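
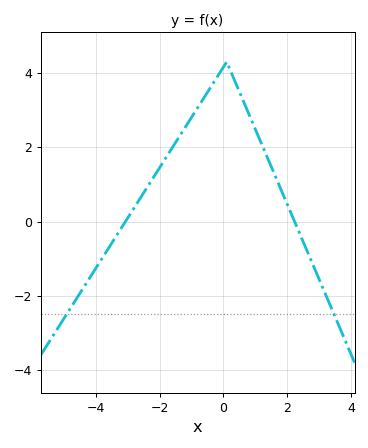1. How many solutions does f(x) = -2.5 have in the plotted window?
2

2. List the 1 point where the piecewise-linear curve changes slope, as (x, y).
(0.1, 4.3)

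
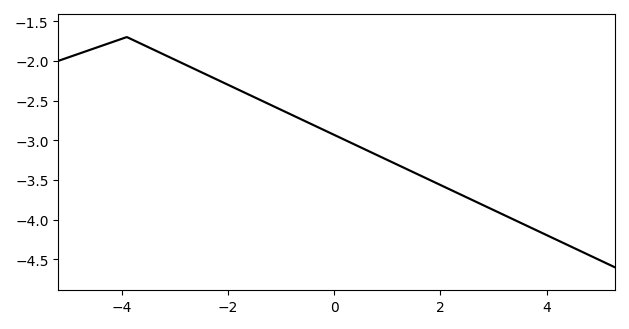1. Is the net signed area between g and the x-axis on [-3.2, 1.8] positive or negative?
negative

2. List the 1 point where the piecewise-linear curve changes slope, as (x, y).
(-3.9, -1.7)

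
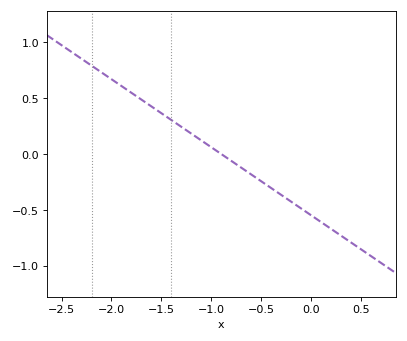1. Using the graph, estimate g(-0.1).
-0.488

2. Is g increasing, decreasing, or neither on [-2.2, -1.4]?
decreasing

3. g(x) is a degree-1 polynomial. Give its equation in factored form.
y = -0.61(x + 0.9)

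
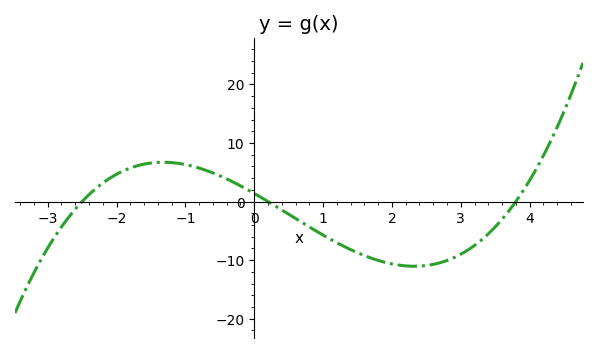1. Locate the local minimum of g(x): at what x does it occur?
2.32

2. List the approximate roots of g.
-2.5, 0.2, 3.8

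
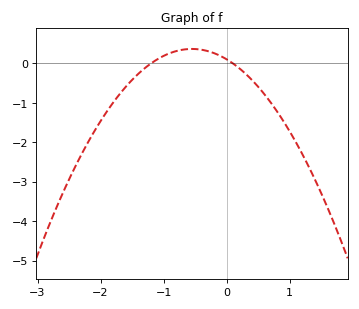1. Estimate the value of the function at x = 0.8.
-1.22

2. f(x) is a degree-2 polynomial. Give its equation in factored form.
y = -0.87(x + 1.2)(x - 0.1)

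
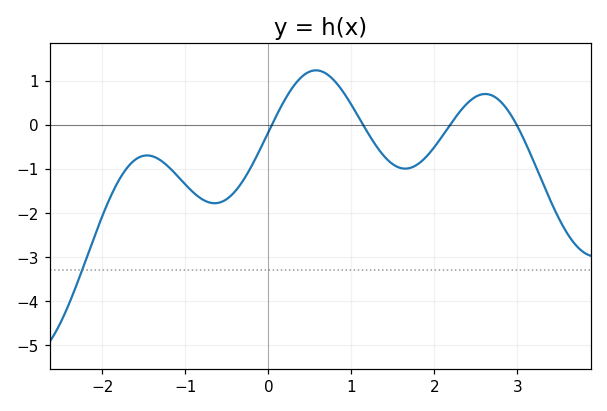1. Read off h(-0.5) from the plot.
-1.7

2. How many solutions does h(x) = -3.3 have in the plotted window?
1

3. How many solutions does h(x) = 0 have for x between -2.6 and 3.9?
4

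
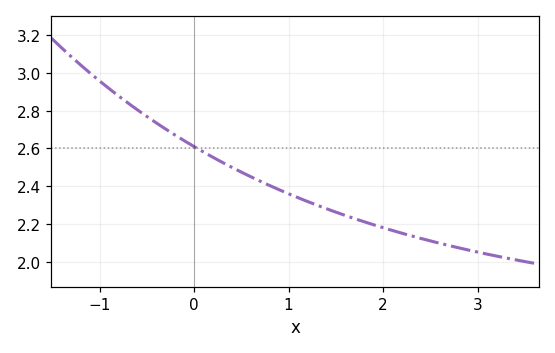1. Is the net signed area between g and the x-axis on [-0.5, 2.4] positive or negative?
positive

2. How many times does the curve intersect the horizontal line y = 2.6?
1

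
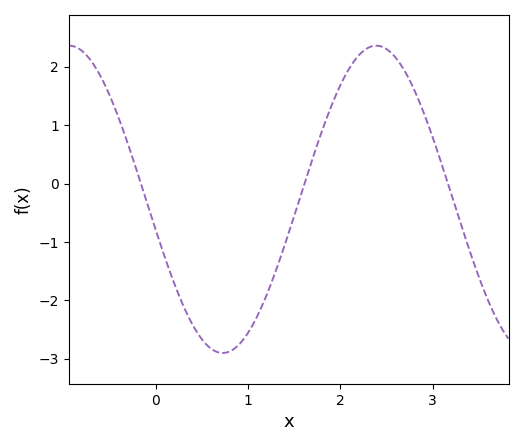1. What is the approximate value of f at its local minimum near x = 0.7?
-2.9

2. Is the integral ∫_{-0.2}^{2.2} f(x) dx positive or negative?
negative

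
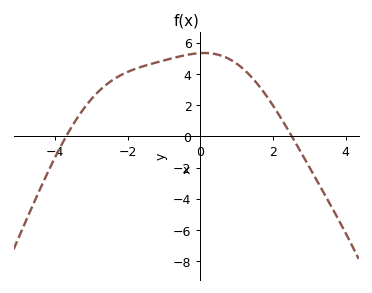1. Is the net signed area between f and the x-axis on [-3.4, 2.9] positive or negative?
positive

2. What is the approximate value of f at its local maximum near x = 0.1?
5.34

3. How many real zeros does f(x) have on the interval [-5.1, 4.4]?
2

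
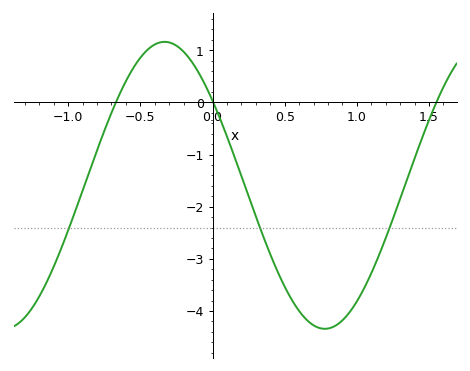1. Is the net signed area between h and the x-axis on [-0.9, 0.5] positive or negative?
negative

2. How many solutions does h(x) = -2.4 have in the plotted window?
3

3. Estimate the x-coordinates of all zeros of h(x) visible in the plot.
-0.65, 0, 1.55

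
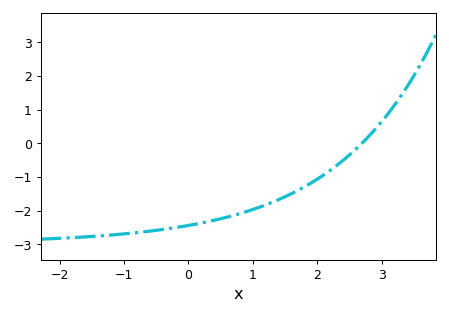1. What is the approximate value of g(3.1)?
0.9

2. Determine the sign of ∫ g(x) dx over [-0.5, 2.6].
negative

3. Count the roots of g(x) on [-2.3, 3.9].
1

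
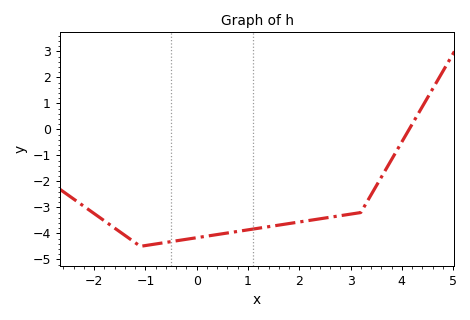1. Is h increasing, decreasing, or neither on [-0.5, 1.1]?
increasing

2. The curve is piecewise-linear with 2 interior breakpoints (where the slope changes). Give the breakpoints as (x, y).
(-1.1, -4.5); (3.2, -3.2)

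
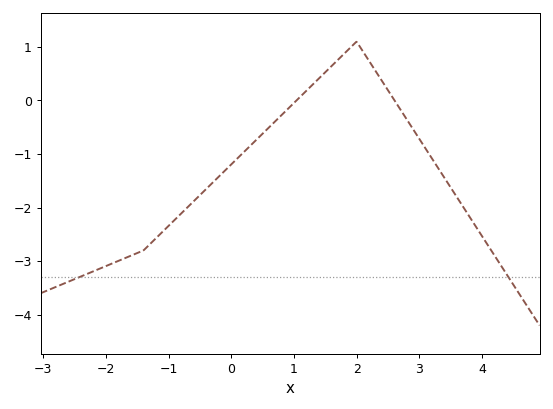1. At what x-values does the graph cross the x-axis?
1.04, 2.61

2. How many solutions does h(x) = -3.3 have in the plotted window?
2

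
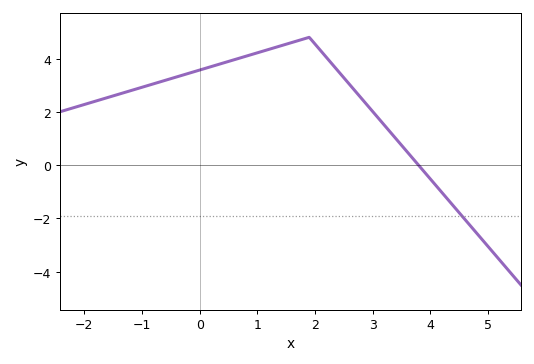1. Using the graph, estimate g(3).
2.01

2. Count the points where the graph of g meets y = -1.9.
1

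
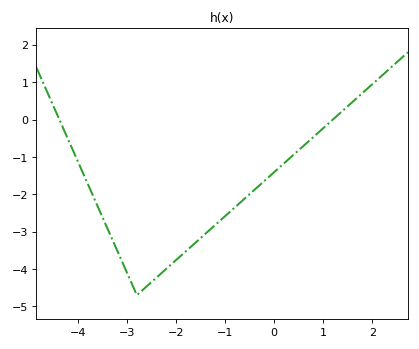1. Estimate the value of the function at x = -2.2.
-4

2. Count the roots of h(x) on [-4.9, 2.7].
2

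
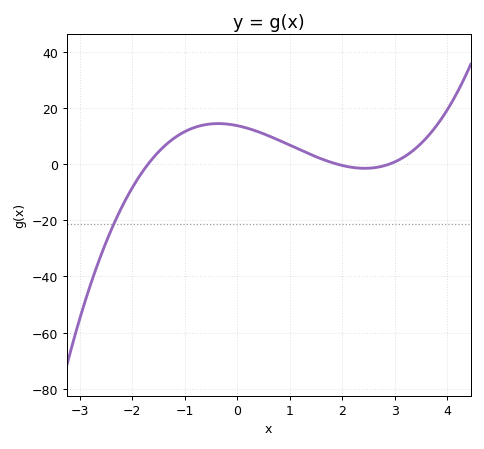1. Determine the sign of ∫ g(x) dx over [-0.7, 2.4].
positive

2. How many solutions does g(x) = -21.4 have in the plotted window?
1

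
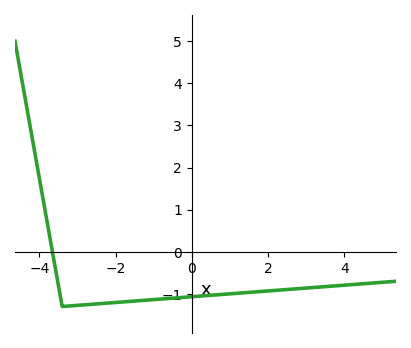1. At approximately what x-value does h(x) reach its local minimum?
-3.4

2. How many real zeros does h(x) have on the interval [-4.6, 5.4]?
1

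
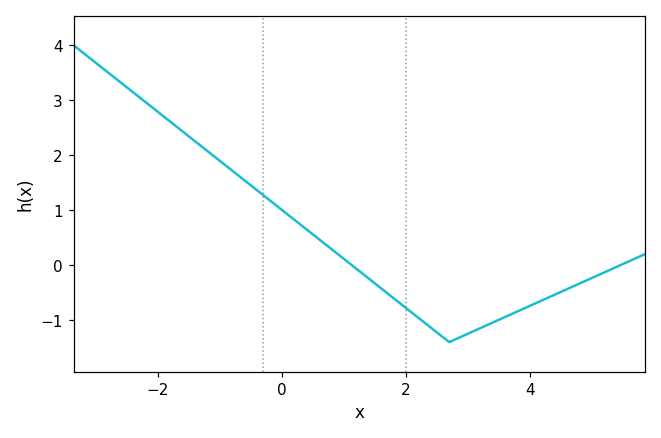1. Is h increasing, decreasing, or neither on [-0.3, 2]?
decreasing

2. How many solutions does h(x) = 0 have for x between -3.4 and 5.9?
2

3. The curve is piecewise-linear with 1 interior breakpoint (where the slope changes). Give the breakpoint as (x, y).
(2.7, -1.4)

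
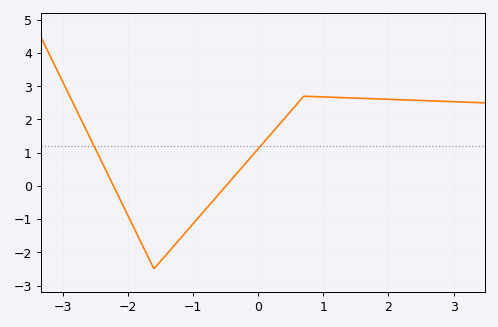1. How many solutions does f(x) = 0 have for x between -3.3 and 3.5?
2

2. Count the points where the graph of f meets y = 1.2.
2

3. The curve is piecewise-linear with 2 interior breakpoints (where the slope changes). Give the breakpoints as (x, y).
(-1.6, -2.5); (0.7, 2.7)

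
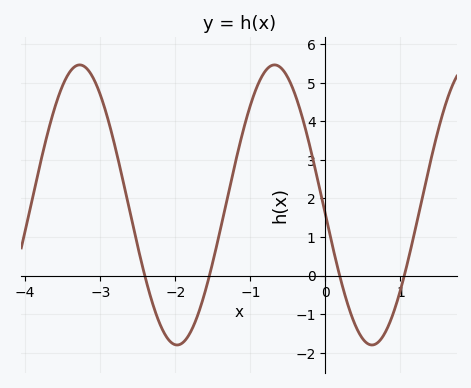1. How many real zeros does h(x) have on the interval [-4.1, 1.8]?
4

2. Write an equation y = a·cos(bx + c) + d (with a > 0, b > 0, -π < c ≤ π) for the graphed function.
y = 3.63cos(2.4x + 1.6) + 1.83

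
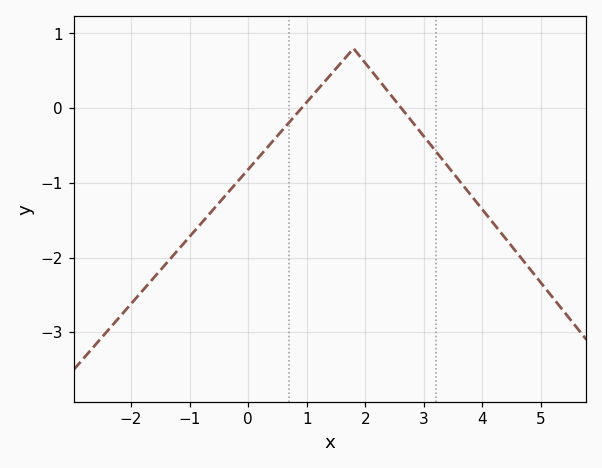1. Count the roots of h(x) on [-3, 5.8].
2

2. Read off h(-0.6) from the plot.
-1.36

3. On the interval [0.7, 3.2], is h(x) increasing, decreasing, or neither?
neither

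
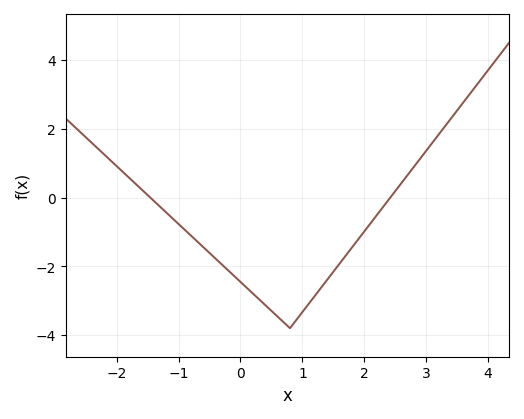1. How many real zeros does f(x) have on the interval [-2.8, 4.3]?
2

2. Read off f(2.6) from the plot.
0.4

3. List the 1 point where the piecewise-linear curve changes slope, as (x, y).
(0.8, -3.8)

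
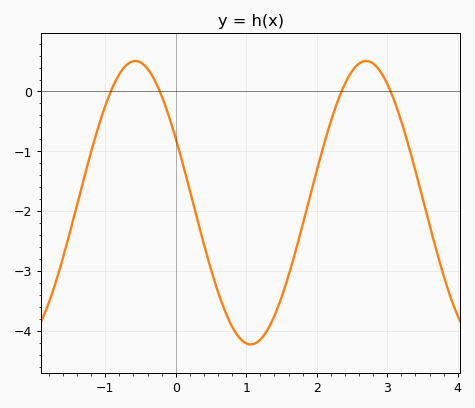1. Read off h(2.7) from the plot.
0.51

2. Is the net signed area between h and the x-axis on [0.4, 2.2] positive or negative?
negative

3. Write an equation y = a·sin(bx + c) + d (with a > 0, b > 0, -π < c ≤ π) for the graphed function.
y = 2.37sin(1.92x + 2.67) - 1.86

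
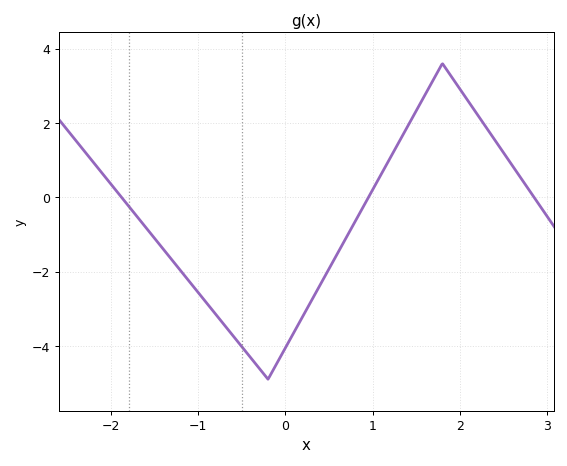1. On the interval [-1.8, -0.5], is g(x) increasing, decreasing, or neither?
decreasing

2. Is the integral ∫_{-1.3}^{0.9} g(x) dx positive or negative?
negative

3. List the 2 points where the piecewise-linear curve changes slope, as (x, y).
(-0.2, -4.9); (1.8, 3.6)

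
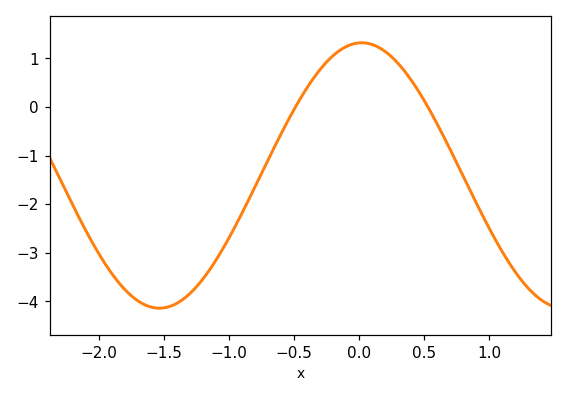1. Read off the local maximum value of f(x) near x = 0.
1.3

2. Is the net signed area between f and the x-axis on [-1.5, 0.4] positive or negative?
negative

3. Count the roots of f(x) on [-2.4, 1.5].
2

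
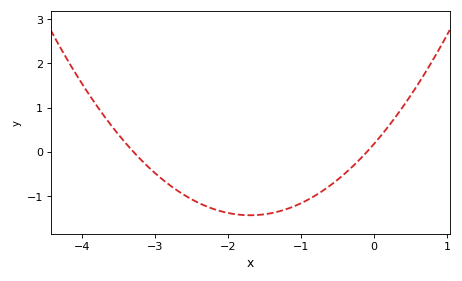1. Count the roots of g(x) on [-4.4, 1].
2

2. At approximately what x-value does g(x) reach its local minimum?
-1.7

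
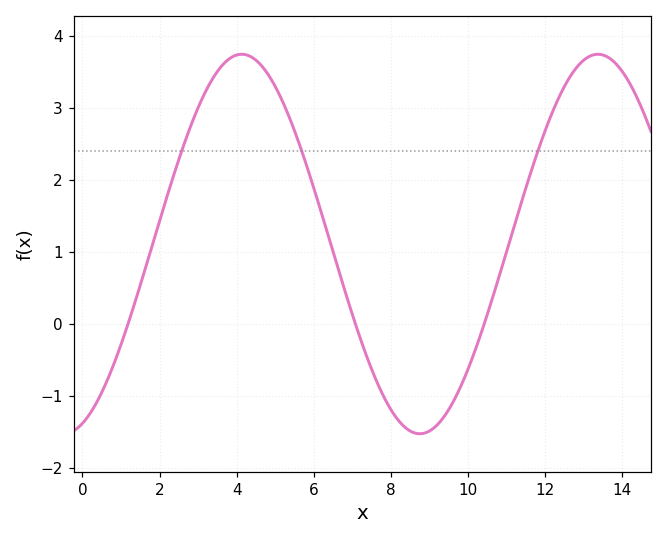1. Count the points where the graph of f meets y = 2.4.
3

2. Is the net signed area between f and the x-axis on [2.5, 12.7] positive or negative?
positive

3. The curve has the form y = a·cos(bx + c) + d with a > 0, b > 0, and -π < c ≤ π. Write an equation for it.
y = 2.64cos(0.68x - 2.81) + 1.11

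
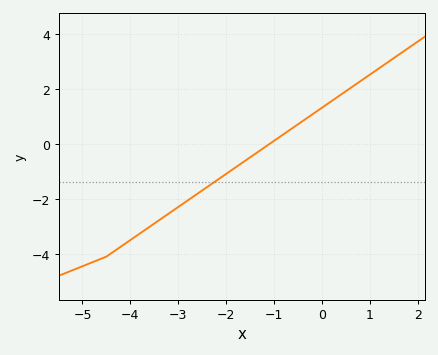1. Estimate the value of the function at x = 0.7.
2.2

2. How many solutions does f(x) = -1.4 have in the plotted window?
1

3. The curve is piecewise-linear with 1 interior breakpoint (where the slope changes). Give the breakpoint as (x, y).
(-4.5, -4.1)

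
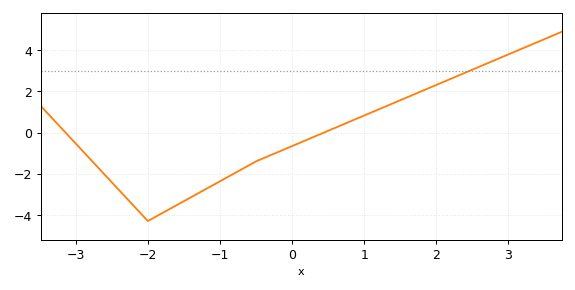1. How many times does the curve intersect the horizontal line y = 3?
1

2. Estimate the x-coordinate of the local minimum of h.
-2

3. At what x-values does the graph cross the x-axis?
-3.14, 0.443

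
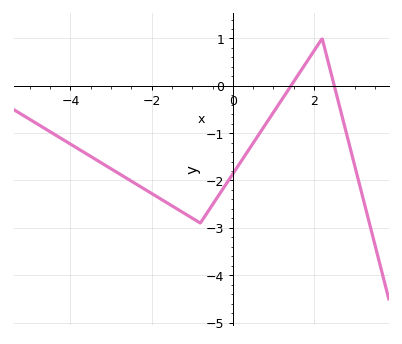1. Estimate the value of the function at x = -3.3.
-1.6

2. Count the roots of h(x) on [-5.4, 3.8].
2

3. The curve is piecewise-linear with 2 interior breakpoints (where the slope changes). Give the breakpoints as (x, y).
(-0.8, -2.9); (2.2, 1)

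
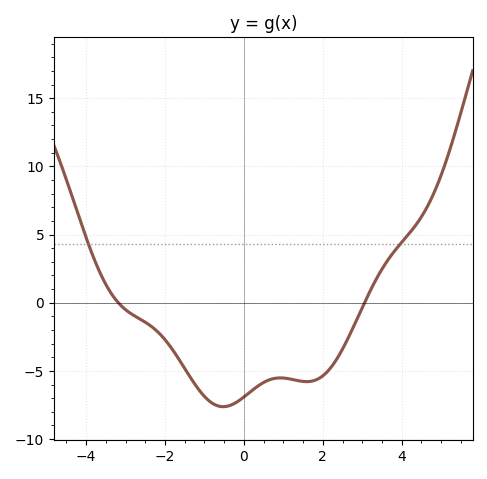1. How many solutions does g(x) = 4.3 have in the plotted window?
2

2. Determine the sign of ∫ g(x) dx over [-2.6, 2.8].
negative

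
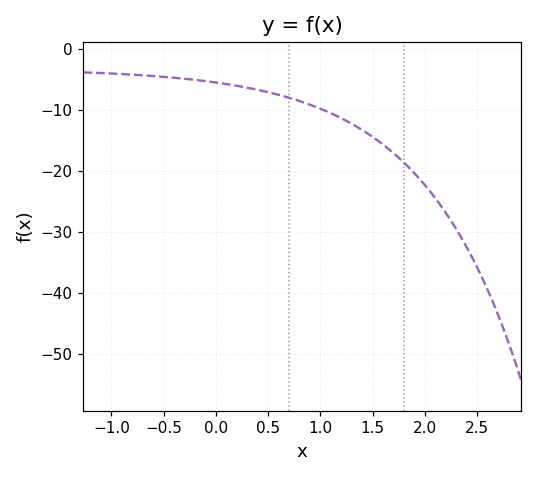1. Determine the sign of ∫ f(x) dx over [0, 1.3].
negative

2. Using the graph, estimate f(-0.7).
-4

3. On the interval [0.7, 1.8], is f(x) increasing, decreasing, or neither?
decreasing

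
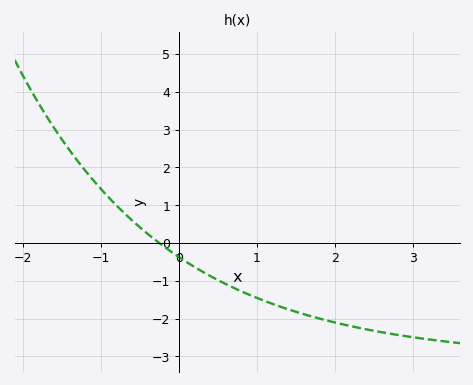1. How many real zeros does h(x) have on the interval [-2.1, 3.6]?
1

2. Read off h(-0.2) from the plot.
-0.079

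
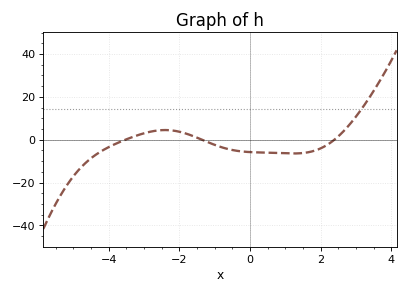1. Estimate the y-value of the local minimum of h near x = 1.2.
-6.4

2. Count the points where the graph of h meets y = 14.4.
1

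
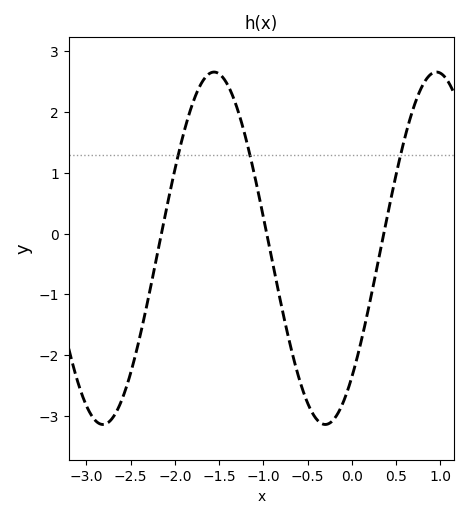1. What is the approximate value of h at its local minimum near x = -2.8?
-3.14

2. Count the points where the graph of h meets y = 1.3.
3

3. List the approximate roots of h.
-2.15, -0.962, 0.361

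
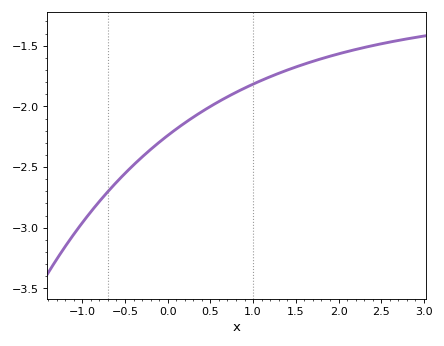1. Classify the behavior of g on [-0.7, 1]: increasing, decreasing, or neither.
increasing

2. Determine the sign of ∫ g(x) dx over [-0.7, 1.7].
negative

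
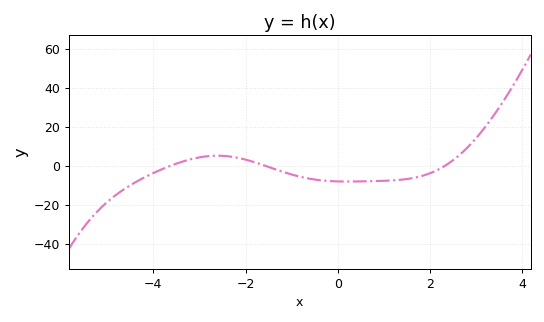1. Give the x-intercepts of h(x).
-3.65, -1.54, 2.31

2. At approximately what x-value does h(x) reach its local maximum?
-2.61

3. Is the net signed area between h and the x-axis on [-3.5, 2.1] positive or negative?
negative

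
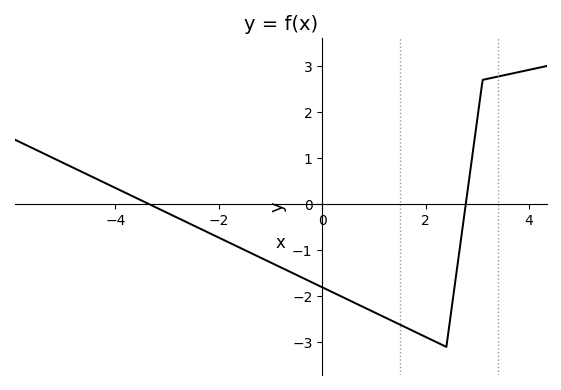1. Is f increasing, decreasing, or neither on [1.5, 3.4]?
neither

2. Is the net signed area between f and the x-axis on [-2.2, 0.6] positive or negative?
negative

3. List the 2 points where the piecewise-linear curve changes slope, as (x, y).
(2.4, -3.1); (3.1, 2.7)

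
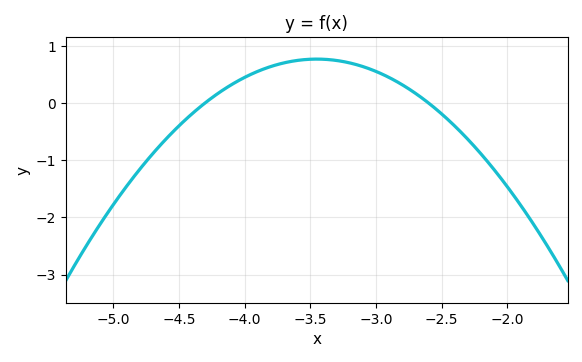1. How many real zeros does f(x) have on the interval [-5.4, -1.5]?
2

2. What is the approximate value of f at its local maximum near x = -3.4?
0.766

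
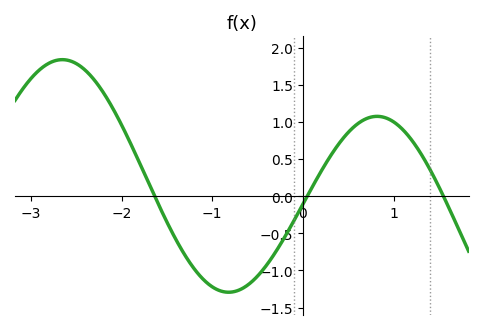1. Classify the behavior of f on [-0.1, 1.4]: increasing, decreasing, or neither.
neither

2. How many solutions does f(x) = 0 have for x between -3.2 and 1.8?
3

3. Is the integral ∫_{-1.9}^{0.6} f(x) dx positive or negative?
negative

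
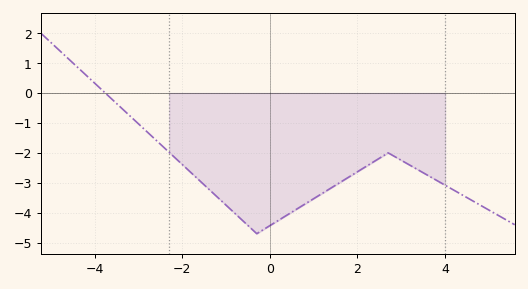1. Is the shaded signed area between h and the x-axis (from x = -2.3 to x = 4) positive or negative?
negative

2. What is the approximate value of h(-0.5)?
-4.4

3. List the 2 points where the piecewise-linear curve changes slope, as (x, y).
(-0.3, -4.7); (2.7, -2)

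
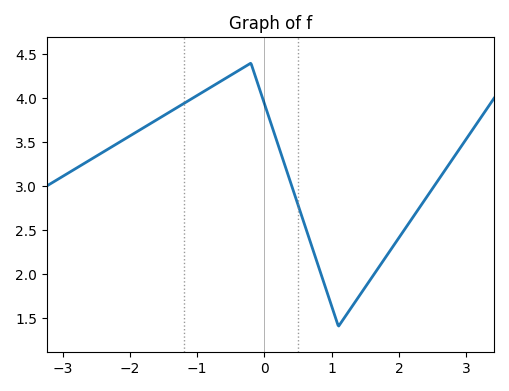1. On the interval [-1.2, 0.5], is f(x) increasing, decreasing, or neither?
neither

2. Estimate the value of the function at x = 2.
2.41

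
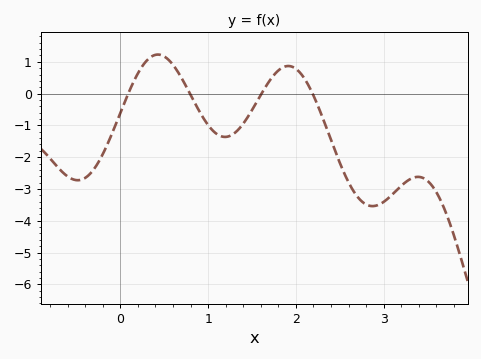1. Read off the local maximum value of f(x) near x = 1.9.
0.9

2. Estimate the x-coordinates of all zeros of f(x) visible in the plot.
0.1, 0.8, 1.6, 2.2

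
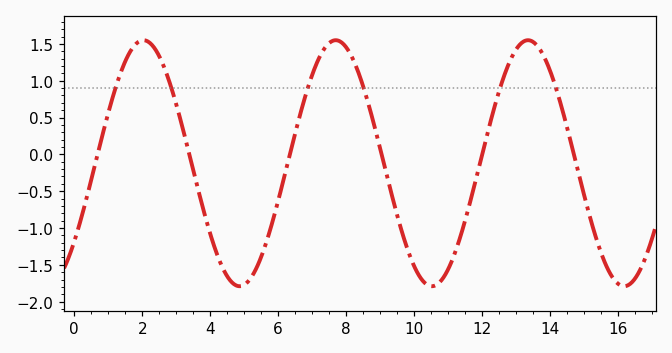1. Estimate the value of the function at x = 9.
0.1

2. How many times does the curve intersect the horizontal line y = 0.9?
6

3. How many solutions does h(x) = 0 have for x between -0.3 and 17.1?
6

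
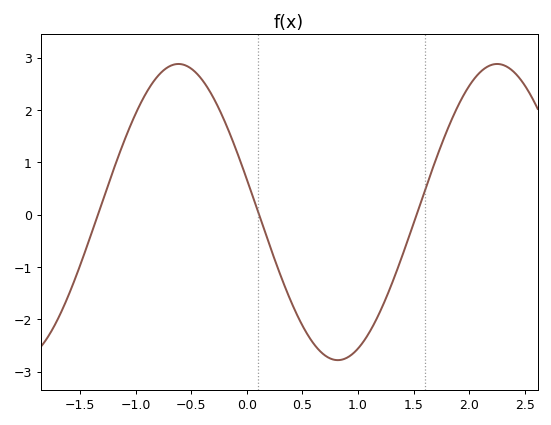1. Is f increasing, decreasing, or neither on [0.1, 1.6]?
neither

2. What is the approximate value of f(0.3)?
-1.1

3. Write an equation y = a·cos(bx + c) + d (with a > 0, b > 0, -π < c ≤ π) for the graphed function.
y = 2.83cos(2.2x + 1.3) + 0.05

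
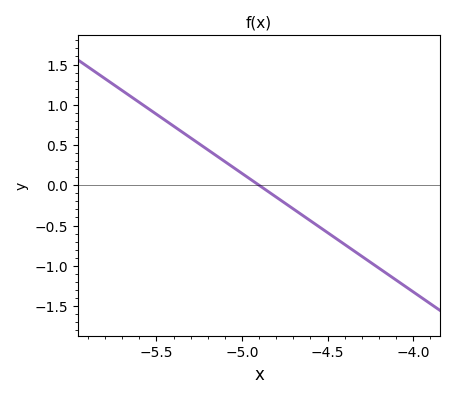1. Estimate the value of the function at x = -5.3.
0.6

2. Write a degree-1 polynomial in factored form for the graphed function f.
y = -1.47(x + 4.9)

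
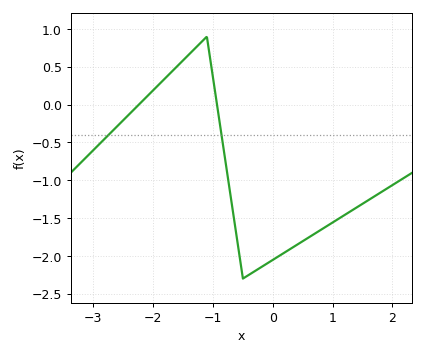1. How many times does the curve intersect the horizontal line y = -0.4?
2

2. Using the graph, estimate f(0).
-2.05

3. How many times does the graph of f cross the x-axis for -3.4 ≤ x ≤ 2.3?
2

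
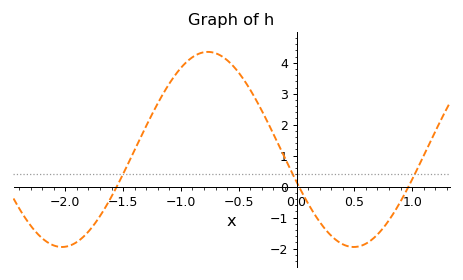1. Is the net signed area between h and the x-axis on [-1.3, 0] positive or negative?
positive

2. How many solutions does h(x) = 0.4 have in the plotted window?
3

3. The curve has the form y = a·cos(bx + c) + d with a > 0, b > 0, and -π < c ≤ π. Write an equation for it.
y = 3.15cos(2.5x + 1.9) + 1.2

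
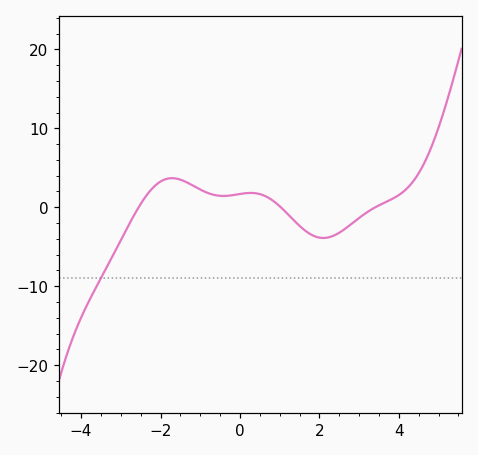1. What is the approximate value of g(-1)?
2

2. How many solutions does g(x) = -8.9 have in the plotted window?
1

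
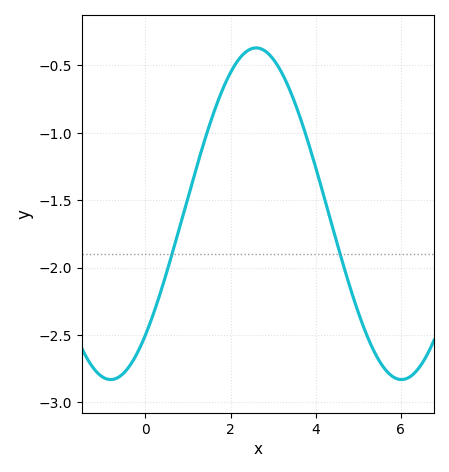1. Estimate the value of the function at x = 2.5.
-0.4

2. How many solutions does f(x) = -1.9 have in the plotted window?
2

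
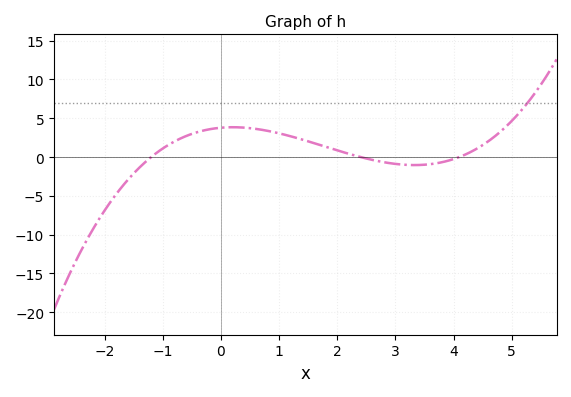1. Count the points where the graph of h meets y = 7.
1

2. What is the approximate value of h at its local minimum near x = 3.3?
-1.04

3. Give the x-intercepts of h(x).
-1.2, 2.4, 4.1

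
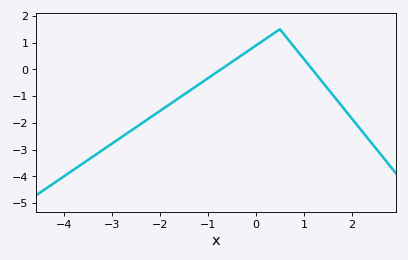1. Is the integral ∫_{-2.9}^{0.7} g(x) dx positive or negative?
negative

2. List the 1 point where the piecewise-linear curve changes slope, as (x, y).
(0.5, 1.5)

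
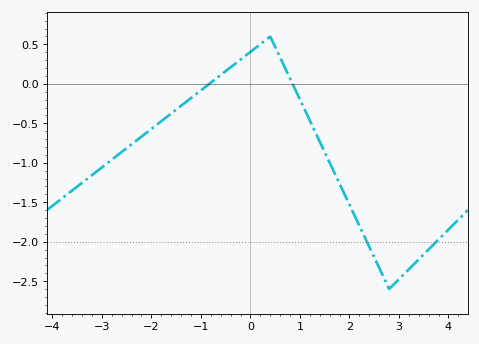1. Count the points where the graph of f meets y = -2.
2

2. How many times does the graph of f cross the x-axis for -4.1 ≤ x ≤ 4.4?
2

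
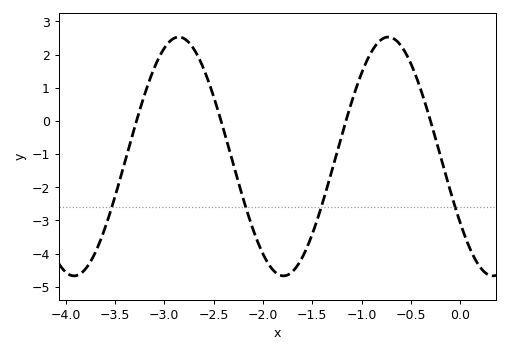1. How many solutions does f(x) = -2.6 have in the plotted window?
4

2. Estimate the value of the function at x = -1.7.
-4.5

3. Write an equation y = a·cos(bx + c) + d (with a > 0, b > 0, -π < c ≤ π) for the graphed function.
y = 3.6cos(3x + 2.2) - 1.07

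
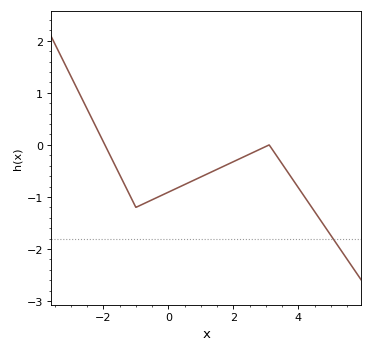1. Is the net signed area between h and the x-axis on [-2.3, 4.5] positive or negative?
negative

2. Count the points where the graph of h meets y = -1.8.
1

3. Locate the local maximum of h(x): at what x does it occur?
3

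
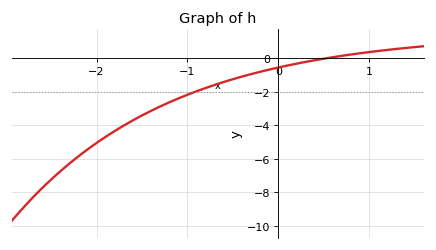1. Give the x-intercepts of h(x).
0.527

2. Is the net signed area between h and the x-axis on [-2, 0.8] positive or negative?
negative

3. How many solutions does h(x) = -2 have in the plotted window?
1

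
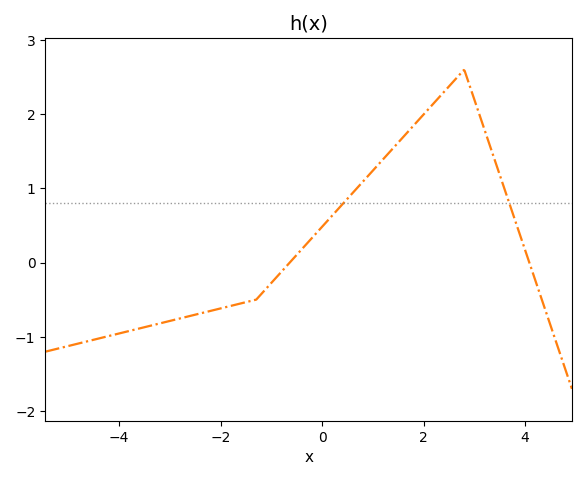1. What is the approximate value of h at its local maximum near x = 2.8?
2.6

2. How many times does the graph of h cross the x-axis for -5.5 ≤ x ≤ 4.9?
2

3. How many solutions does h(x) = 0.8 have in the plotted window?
2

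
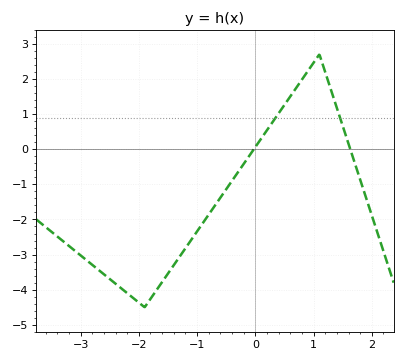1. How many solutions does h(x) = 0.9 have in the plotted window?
2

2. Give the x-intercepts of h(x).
-0.025, 1.63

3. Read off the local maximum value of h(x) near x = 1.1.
2.7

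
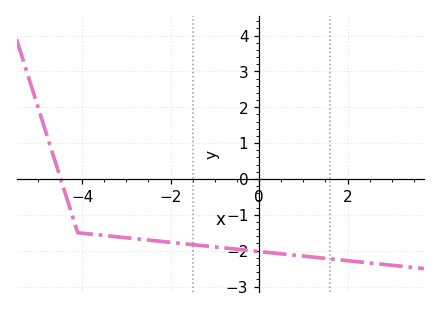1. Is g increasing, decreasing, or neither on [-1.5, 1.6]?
decreasing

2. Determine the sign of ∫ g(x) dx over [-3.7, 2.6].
negative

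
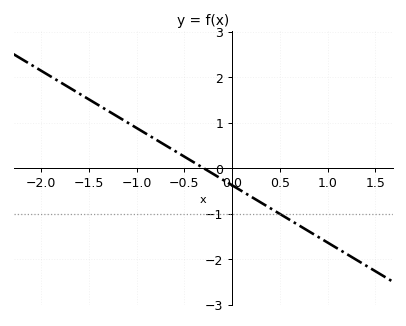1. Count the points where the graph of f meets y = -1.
1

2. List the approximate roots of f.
-0.3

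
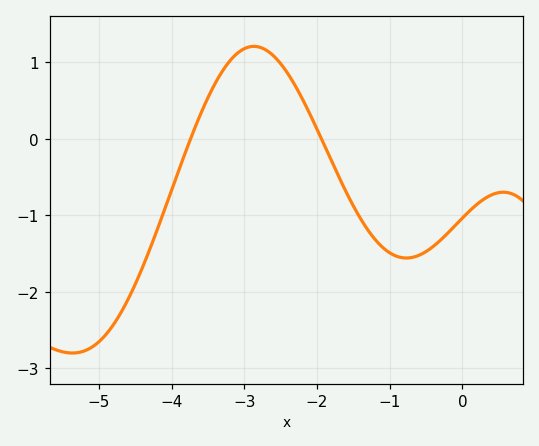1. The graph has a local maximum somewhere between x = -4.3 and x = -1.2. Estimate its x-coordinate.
-2.9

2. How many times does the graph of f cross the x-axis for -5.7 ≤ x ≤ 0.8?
2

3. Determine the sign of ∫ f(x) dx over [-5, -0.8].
negative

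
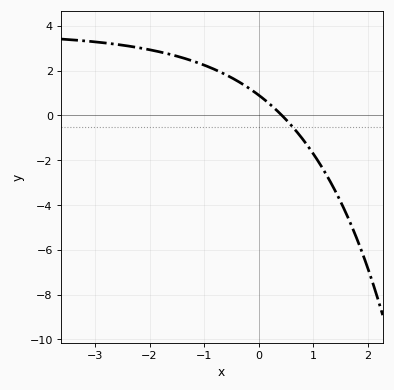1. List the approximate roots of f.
0.423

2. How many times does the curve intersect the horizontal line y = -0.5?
1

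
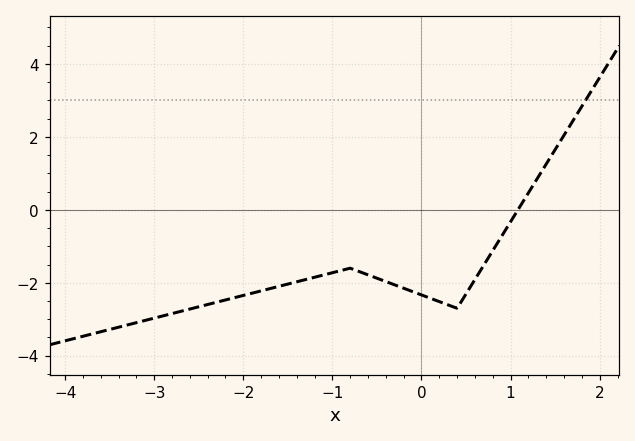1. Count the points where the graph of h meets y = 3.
1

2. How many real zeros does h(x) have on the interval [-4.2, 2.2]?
1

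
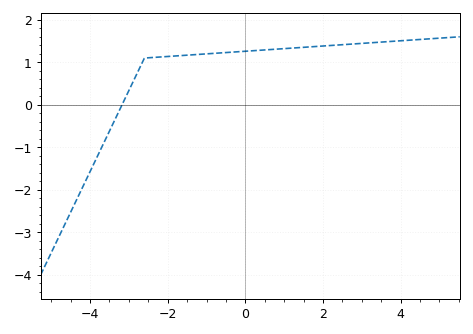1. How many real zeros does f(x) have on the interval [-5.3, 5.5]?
1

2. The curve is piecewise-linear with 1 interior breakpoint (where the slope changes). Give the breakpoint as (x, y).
(-2.6, 1.1)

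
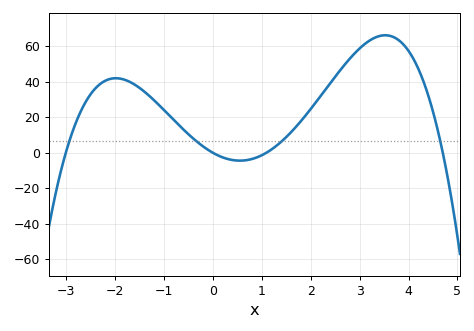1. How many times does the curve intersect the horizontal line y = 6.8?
4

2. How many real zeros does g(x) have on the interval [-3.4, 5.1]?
4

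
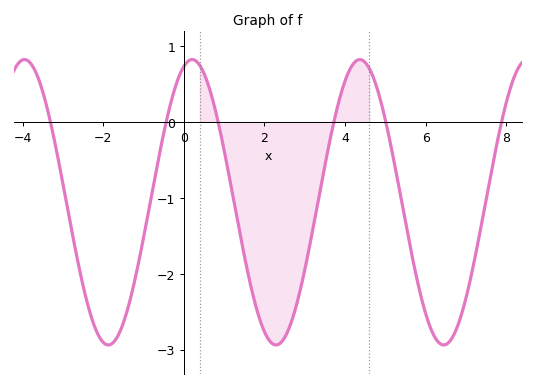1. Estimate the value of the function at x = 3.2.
-1.4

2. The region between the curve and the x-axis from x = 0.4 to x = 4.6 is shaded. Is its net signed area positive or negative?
negative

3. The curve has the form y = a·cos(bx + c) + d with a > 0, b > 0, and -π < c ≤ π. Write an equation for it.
y = 1.88cos(1.5x - 0.31) - 1.06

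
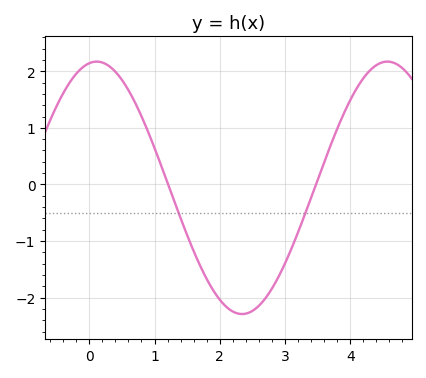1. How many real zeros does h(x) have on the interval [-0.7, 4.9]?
2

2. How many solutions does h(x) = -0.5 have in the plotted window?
2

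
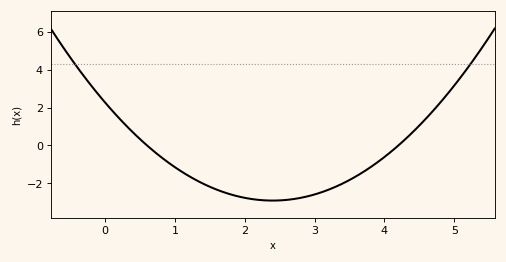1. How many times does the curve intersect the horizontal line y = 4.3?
2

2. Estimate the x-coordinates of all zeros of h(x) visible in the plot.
0.6, 4.2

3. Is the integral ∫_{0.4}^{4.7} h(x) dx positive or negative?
negative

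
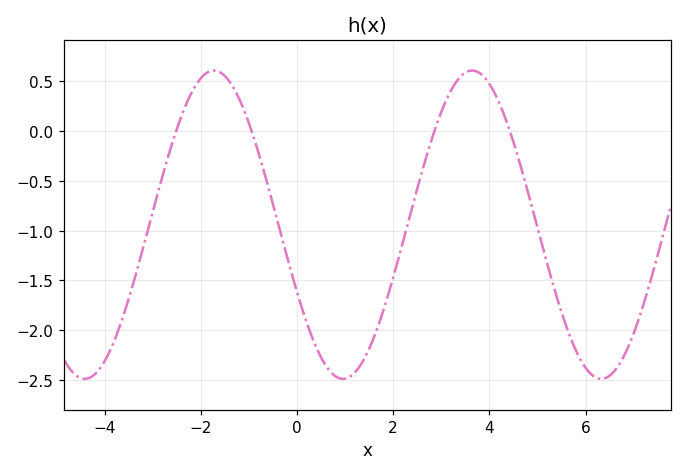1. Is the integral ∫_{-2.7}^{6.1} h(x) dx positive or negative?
negative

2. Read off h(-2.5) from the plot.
0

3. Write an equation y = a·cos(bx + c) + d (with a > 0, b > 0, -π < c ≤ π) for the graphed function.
y = 1.55cos(1.2x + 2) - 0.94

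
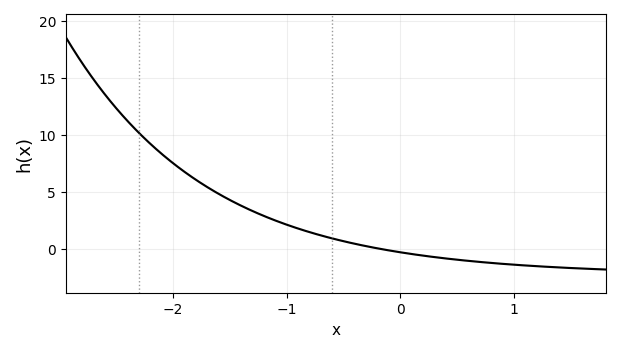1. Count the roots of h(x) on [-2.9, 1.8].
1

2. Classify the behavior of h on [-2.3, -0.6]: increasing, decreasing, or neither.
decreasing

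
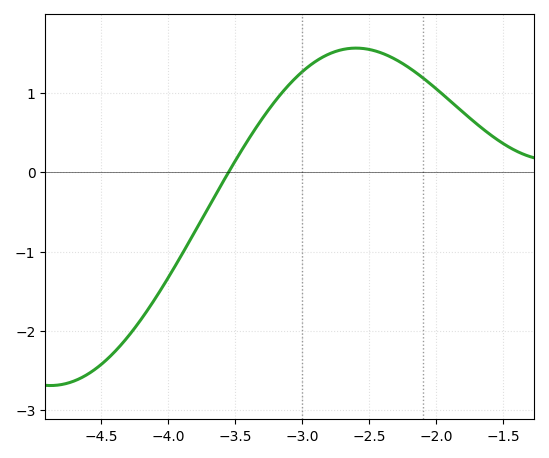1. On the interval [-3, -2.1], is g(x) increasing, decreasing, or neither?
neither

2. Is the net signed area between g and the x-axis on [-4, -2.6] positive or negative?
positive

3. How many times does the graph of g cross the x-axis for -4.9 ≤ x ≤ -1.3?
1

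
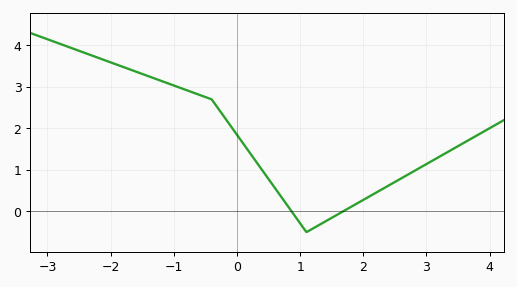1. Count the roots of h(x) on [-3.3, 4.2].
2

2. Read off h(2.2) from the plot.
0.45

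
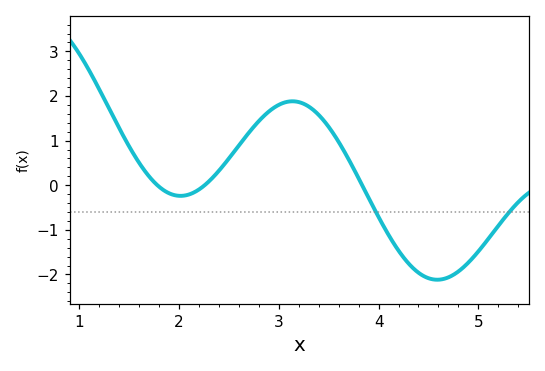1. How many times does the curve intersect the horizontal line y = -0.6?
2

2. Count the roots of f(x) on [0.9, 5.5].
3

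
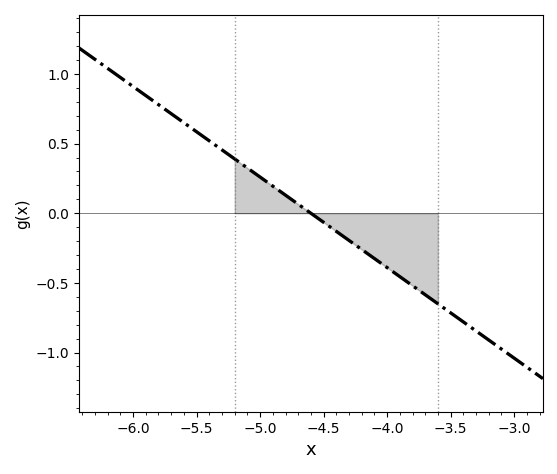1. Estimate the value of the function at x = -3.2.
-0.9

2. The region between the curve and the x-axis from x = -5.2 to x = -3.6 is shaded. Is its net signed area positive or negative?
negative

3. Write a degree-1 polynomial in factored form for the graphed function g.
y = -0.65(x + 4.6)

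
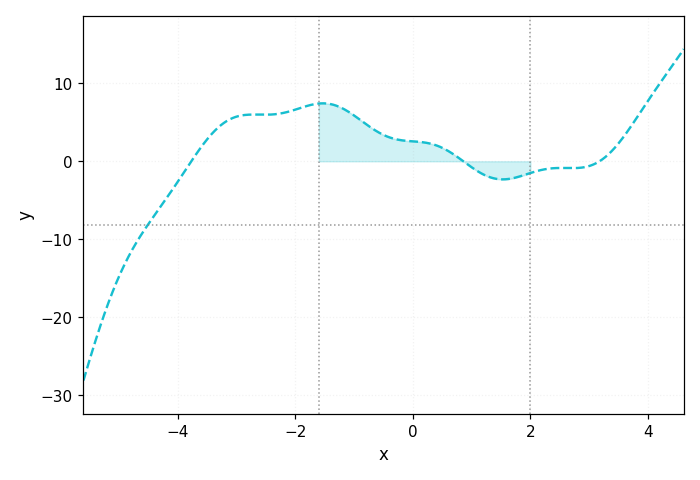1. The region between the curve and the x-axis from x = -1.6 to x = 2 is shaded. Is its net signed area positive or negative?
positive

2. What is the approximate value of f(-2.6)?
5.98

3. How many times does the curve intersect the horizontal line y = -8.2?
1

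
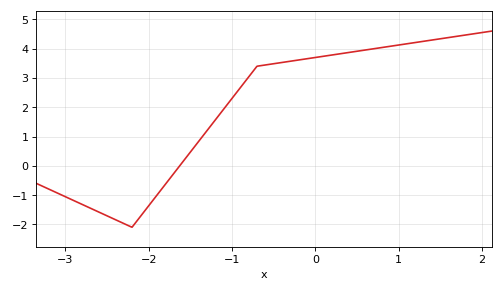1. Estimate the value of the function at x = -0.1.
3.66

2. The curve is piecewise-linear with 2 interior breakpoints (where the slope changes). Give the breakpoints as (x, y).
(-2.2, -2.1); (-0.7, 3.4)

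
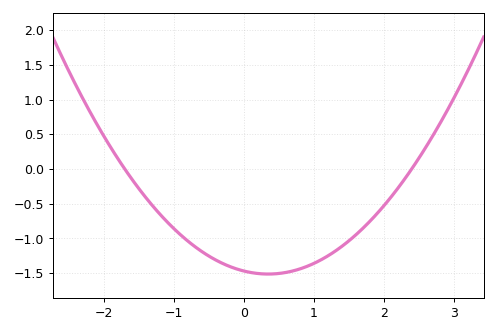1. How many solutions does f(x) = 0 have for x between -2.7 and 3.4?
2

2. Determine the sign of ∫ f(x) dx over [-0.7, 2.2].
negative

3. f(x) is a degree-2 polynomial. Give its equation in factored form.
y = 0.36(x + 1.7)(x - 2.4)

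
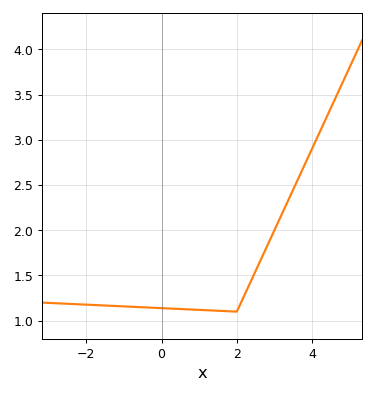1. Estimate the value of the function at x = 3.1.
2.1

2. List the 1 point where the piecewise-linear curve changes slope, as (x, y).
(2, 1.1)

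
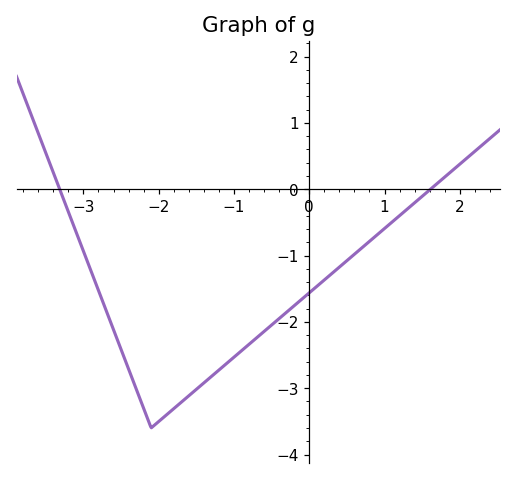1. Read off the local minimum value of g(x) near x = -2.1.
-3.6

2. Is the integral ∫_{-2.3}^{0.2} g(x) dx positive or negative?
negative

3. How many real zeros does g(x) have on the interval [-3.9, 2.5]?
2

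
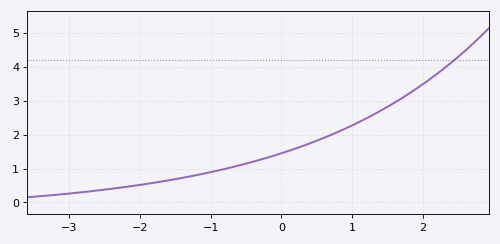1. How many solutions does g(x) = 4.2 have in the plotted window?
1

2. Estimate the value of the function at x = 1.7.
3.07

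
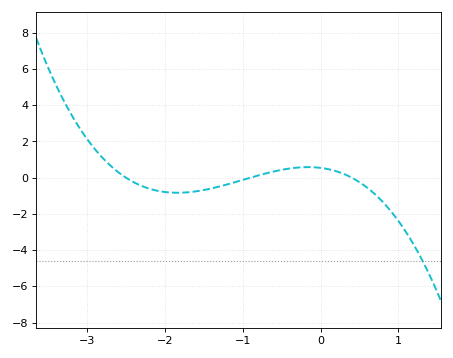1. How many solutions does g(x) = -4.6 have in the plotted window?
1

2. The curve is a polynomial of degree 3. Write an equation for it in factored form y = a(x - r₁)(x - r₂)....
y = -0.6(x + 2.5)(x + 0.9)(x - 0.4)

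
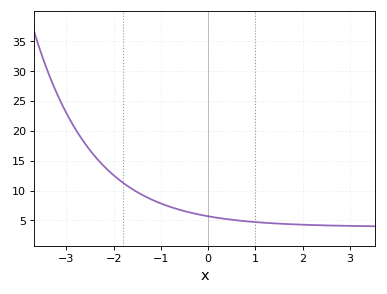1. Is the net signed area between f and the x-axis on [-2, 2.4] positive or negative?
positive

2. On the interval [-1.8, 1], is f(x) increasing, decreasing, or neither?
decreasing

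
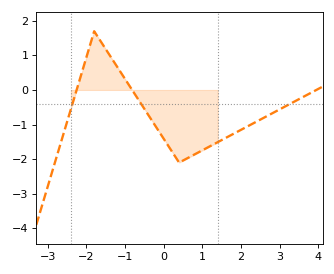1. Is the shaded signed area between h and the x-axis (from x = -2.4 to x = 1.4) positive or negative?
negative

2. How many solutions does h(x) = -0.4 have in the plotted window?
3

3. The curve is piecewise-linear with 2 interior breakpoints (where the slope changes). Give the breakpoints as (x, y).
(-1.8, 1.7); (0.4, -2.1)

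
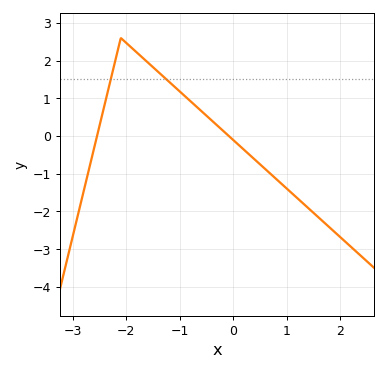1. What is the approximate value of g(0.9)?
-1.26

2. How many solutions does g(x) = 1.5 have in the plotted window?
2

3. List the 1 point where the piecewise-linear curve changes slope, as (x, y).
(-2.1, 2.6)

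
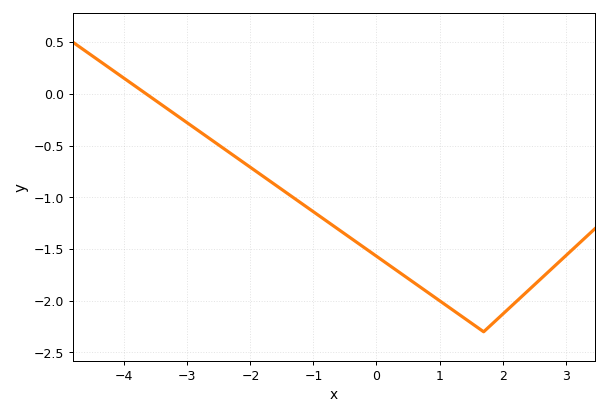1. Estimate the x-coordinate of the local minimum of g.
1.7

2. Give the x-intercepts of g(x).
-3.65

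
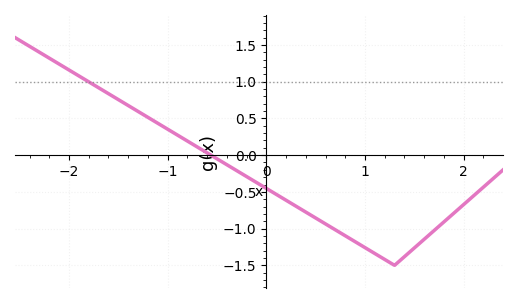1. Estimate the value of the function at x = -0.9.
0.273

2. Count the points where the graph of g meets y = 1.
1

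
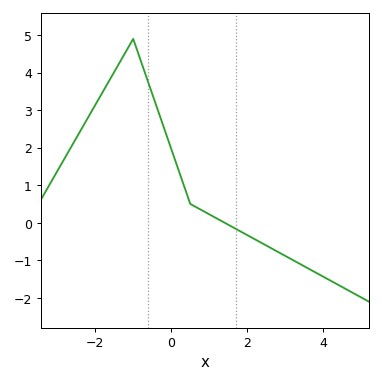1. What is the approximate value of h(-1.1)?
4.72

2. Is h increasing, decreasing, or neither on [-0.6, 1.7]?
decreasing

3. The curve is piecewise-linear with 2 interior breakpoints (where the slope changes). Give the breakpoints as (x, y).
(-1, 4.9); (0.5, 0.5)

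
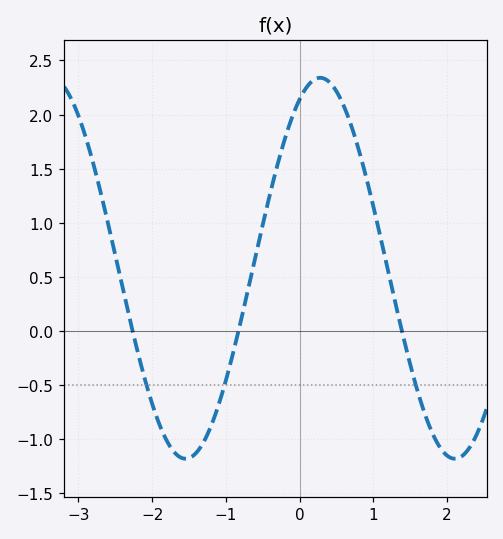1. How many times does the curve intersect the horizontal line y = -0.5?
3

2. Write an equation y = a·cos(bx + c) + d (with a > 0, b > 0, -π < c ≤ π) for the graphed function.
y = 1.76cos(1.72x - 0.482) + 0.58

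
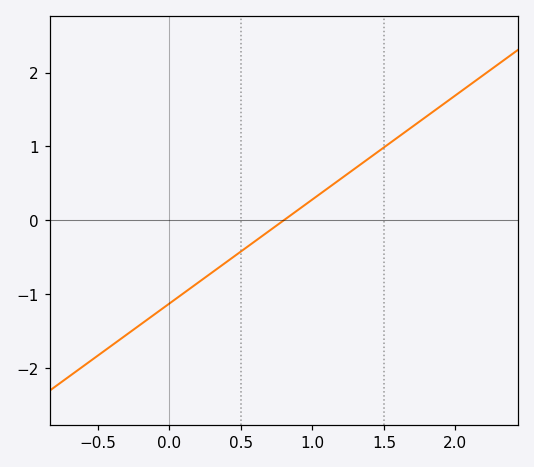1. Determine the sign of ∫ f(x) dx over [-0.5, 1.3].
negative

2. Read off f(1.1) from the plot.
0.4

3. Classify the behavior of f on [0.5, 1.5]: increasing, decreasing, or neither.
increasing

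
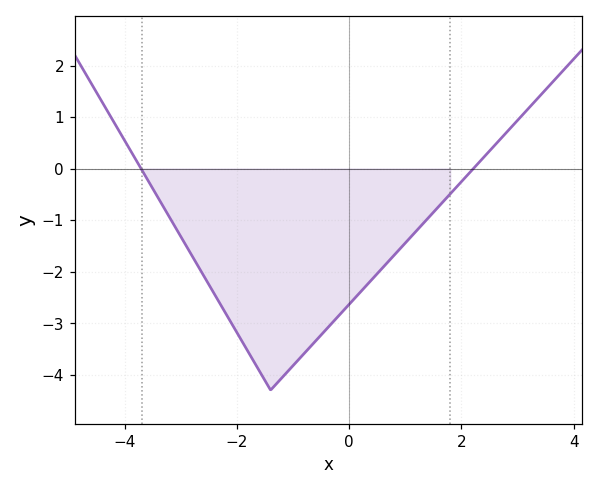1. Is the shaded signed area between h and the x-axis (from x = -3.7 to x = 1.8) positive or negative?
negative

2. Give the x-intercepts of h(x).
-3.71, 2.21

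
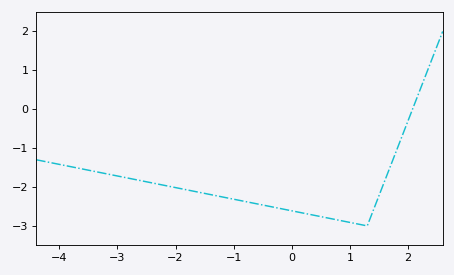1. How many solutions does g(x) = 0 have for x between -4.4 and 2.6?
1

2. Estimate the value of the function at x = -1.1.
-2.3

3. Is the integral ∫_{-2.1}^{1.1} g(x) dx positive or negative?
negative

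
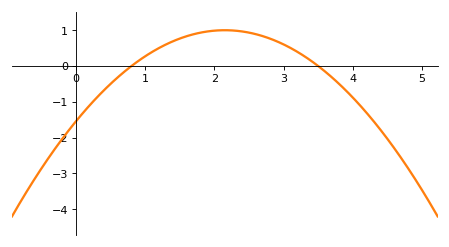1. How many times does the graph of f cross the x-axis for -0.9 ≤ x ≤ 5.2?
2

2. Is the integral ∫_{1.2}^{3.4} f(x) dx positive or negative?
positive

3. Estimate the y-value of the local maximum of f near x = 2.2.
1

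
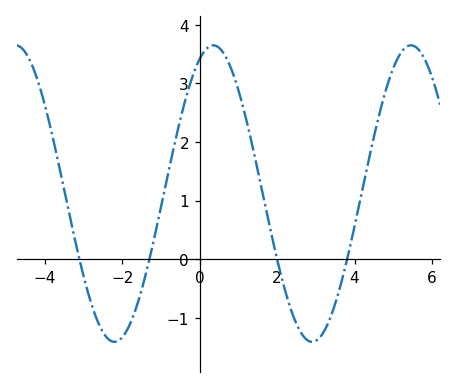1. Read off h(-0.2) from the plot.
3.1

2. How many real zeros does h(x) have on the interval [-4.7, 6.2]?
4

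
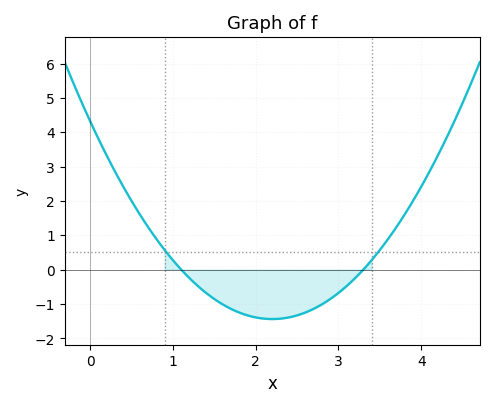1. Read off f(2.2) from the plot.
-1.4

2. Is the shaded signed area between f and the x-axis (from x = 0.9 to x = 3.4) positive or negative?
negative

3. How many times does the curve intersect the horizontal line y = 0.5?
2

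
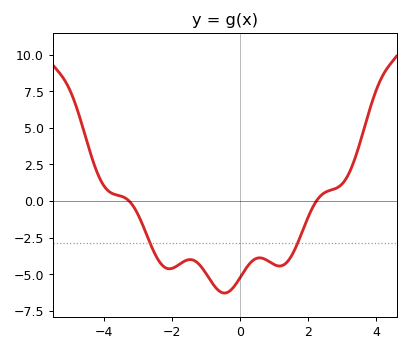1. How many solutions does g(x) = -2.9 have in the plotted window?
2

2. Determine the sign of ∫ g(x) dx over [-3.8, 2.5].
negative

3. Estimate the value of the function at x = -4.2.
2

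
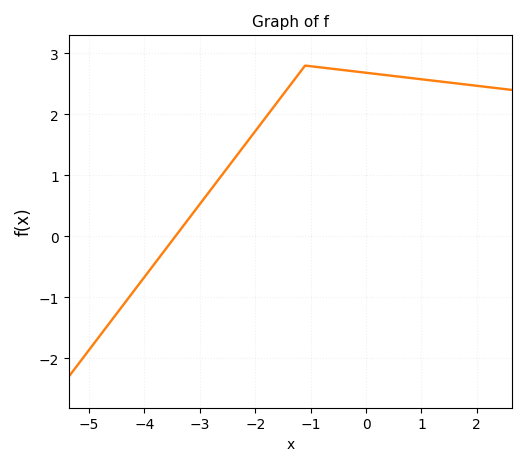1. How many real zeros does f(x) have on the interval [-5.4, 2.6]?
1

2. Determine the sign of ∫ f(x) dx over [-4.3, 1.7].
positive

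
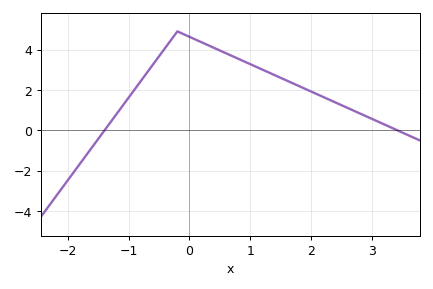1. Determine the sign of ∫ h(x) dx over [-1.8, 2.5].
positive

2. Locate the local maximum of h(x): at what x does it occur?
-0.2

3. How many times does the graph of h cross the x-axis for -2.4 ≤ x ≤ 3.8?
2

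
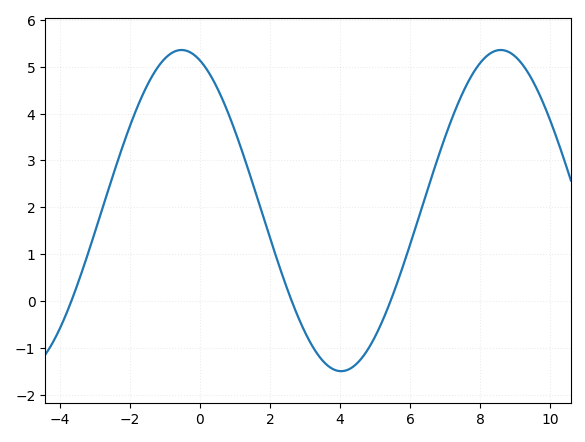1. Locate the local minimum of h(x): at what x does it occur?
4.03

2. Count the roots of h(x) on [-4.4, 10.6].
3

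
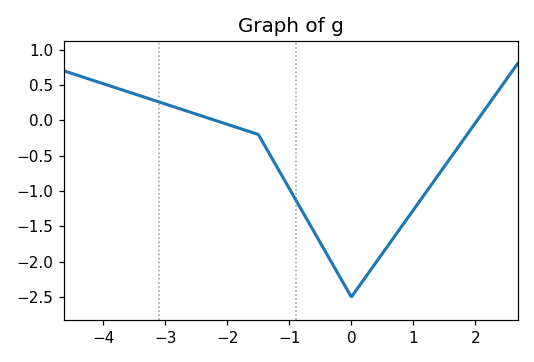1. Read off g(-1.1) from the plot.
-0.813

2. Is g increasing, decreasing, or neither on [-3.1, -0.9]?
decreasing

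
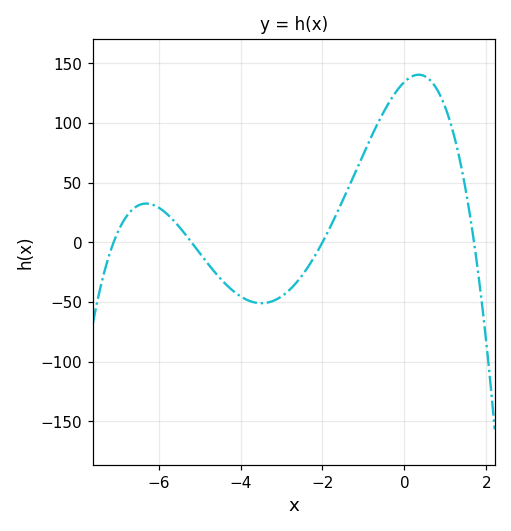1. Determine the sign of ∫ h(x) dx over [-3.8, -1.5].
negative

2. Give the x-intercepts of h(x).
-7.1, -5.2, -2, 1.7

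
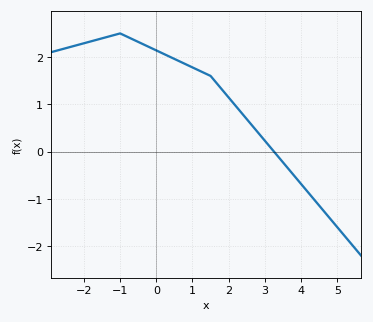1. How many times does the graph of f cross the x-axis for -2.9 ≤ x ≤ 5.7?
1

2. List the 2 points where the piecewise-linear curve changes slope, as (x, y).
(-1, 2.5); (1.5, 1.6)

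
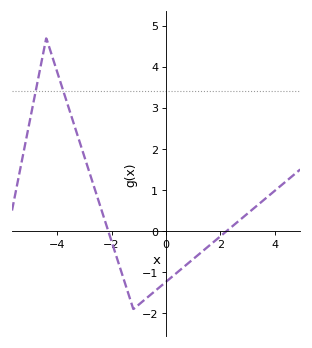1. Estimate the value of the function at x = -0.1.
-1.3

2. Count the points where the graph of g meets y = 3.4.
2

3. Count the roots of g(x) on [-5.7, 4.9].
2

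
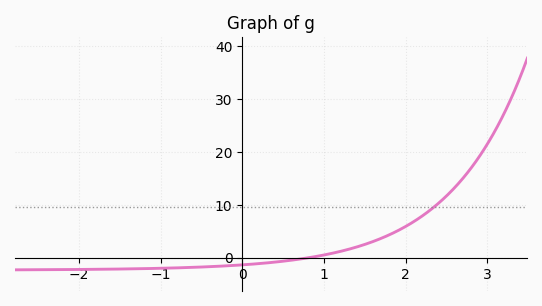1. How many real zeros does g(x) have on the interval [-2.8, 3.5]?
1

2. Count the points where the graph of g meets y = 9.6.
1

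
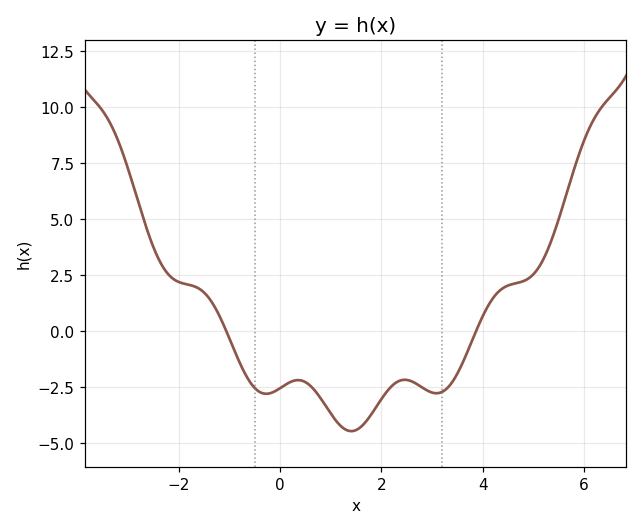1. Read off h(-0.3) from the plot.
-2.8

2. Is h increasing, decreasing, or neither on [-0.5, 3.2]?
neither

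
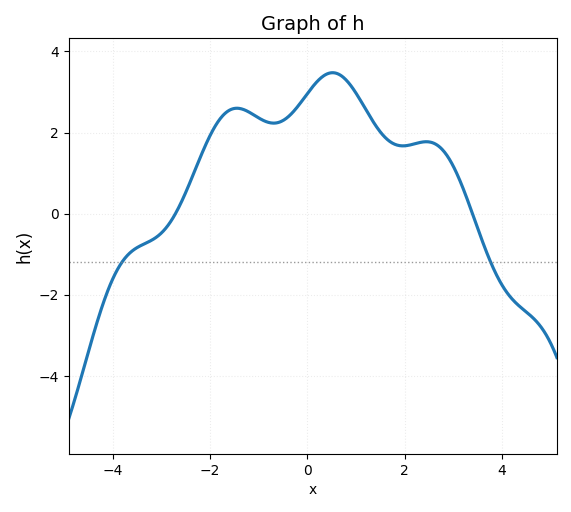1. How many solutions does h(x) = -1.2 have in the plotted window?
2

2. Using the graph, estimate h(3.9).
-1.6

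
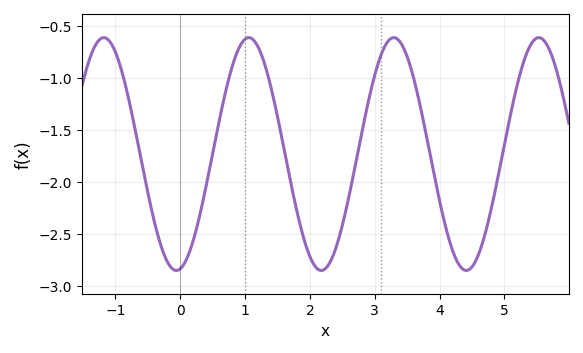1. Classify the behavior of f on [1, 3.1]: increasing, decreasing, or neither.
neither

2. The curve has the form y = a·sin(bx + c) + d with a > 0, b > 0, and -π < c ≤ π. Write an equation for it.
y = 1.12sin(2.81x - 1.4) - 1.73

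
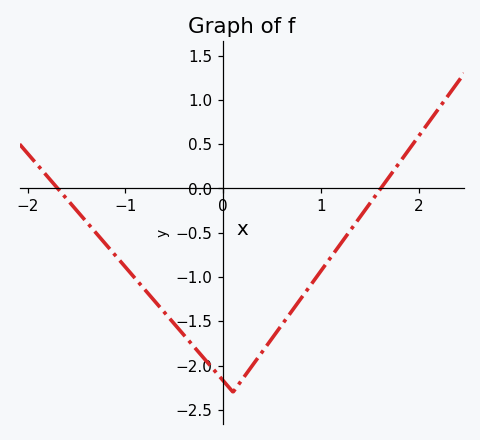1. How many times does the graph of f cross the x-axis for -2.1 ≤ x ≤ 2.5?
2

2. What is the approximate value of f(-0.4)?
-1.65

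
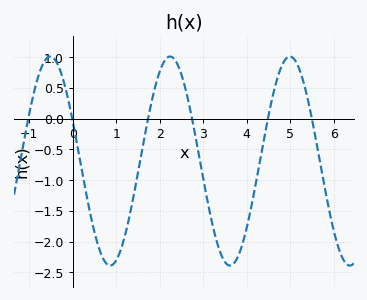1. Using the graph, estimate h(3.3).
-1.97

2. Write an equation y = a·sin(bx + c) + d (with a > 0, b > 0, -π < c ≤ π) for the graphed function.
y = 1.7sin(2.28x + 2.75) - 0.69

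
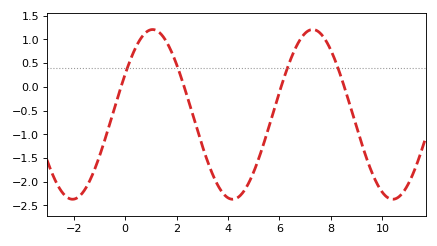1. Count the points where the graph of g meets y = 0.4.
4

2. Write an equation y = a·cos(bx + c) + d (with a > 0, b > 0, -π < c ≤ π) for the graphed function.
y = 1.79cos(1.01x - 1.08) - 0.58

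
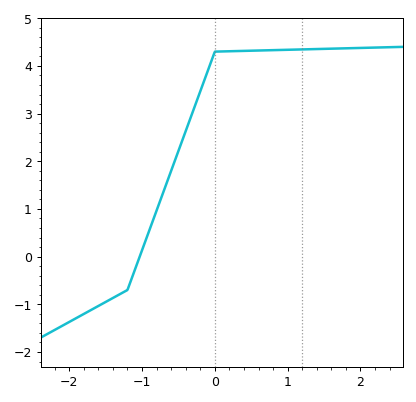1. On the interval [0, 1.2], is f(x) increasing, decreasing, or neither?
increasing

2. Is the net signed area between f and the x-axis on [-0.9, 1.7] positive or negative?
positive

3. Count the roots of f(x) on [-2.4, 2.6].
1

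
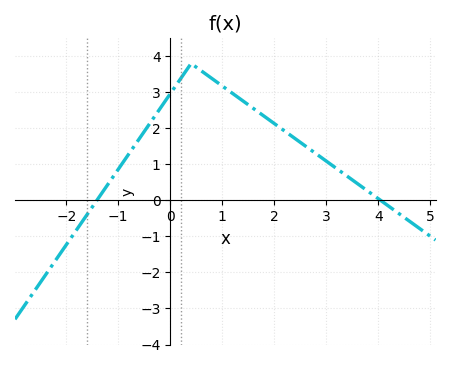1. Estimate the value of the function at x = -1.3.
0.234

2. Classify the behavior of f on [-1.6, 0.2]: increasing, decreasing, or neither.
increasing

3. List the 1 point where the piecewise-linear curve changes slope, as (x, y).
(0.4, 3.8)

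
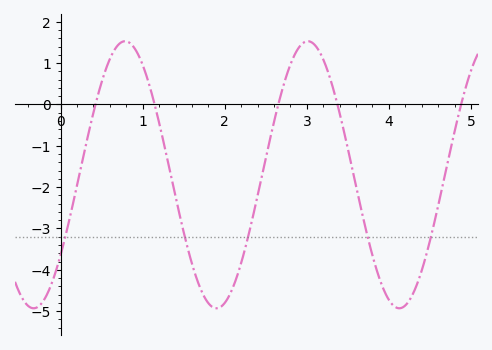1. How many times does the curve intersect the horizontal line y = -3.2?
5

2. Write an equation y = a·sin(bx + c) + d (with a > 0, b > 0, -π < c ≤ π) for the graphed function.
y = 3.23sin(2.82x - 0.642) - 1.7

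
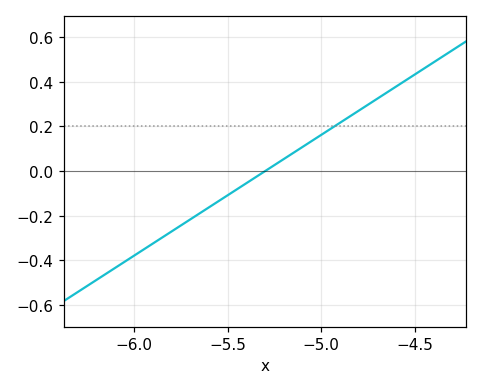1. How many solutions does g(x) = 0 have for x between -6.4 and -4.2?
1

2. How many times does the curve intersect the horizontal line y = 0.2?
1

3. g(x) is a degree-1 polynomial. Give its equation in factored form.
y = 0.54(x + 5.3)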